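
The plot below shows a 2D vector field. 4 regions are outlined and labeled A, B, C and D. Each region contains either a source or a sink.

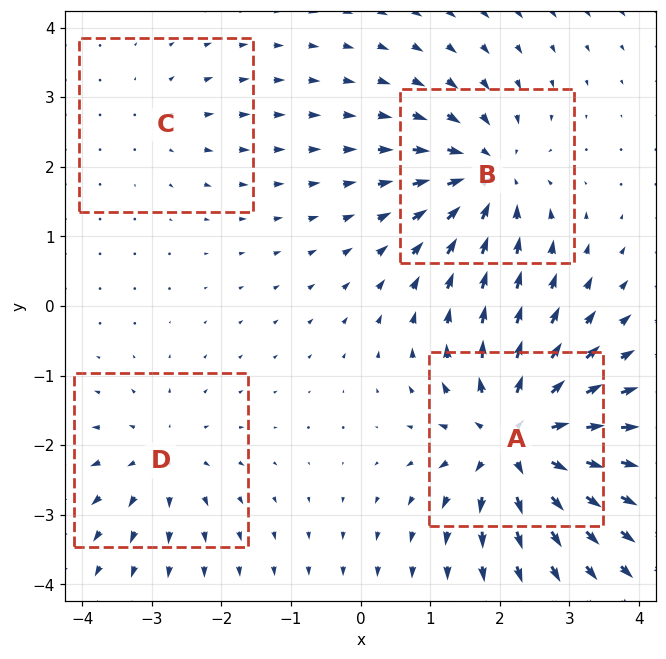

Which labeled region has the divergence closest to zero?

C

Divergence at each region's feature centre — A: about +9, B: about -6, C: about +2, D: about +4. Region C is closest to zero.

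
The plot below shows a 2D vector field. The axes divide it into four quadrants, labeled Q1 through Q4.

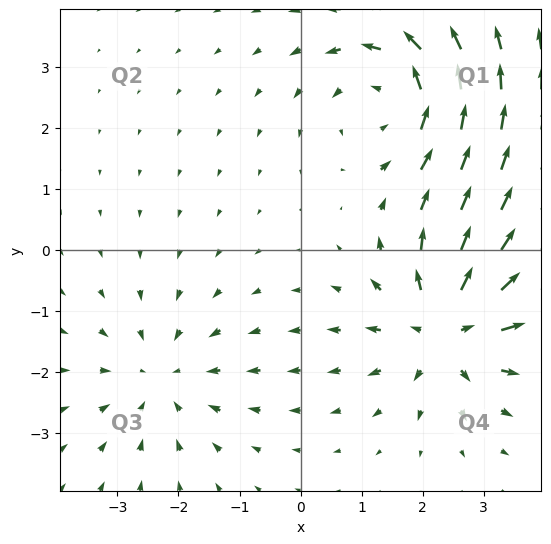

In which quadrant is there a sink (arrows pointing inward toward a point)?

The sink sits at approximately (-2.3, -2.1), which lies in quadrant Q3. The divergence there is about -2, negative as expected for a sink.

Q3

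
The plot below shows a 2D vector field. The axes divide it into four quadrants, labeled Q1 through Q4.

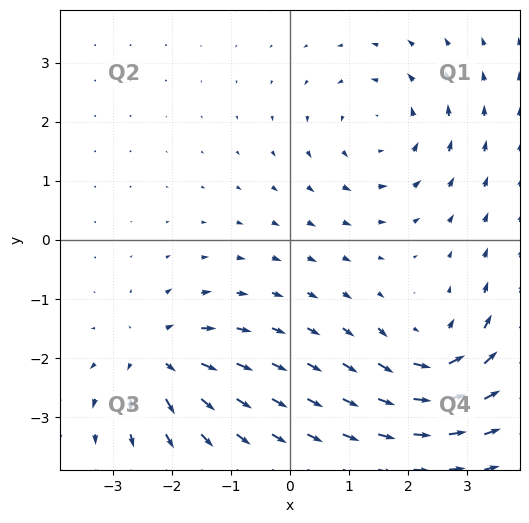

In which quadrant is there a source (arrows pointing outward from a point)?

The source sits at approximately (-2.3, -2.0), which lies in quadrant Q3. The divergence there is about +6, positive as expected for a source.

Q3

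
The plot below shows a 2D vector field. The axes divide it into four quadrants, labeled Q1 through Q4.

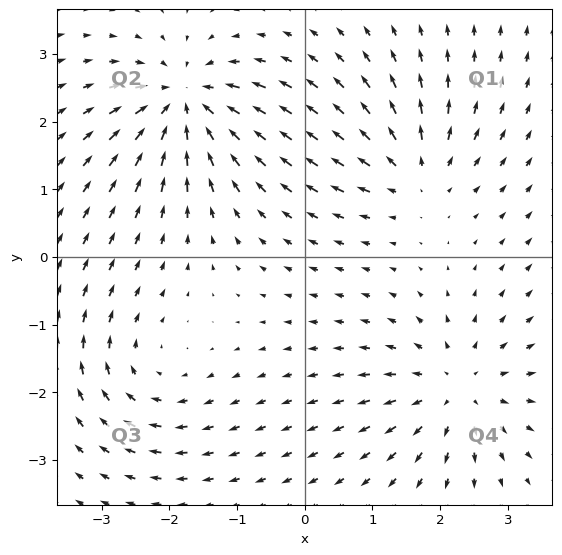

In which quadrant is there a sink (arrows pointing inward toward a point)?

Q2

The sink sits at approximately (-1.8, 2.3), which lies in quadrant Q2. The divergence there is about -6, negative as expected for a sink.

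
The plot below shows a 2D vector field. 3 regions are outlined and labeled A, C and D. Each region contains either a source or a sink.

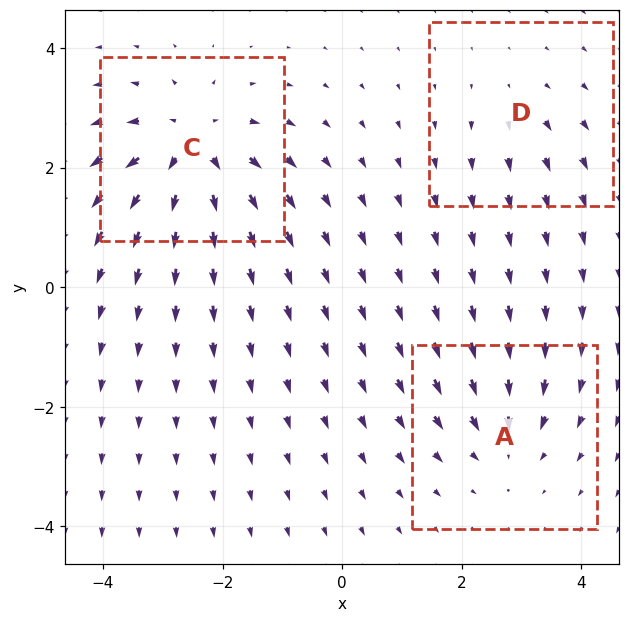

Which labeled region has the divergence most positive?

Divergence at each region's feature centre — A: about -3, C: about +5, D: about +2. Region C is most positive.

C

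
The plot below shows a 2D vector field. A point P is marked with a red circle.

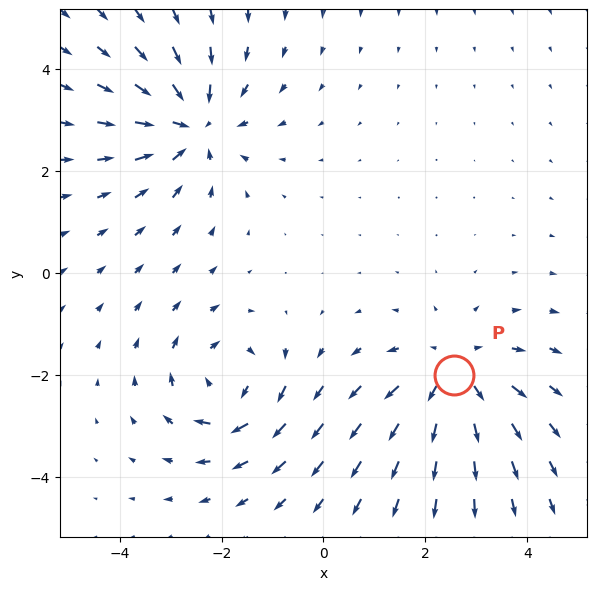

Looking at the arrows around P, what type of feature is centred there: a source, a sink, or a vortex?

At P (2.6, -2.0) the arrows spread outward. Divergence about +4, curl ≈0 — positive divergence with near-zero curl is a source.

source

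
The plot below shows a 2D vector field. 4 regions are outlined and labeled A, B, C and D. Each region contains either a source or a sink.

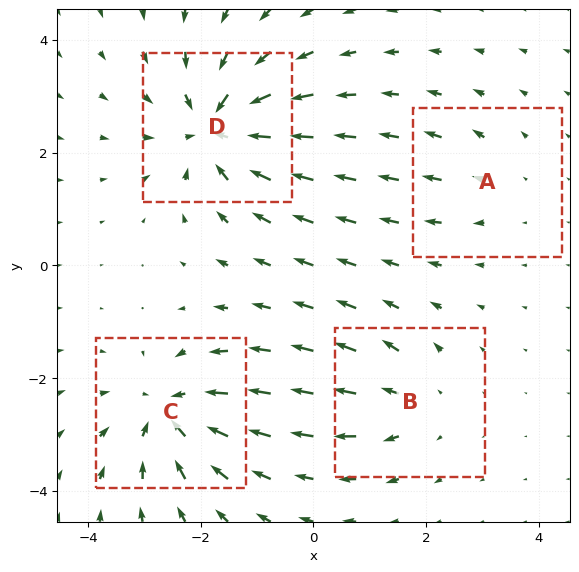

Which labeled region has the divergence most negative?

D

Divergence at each region's feature centre — A: about +2, B: about +4, C: about -6, D: about -7. Region D is most negative.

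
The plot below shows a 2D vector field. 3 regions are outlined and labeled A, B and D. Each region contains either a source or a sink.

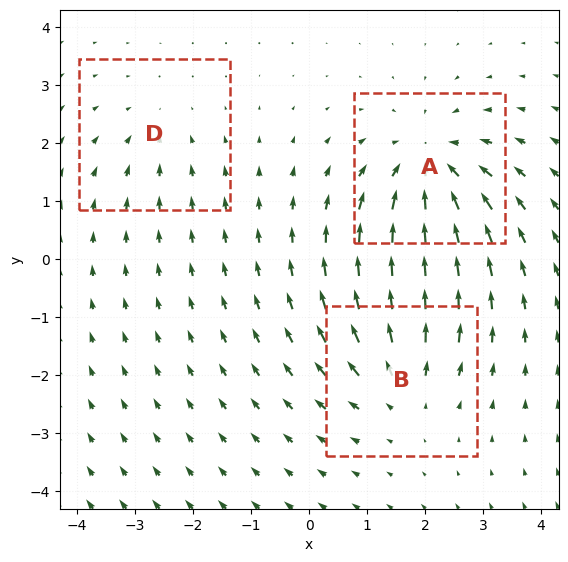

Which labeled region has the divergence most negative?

Divergence at each region's feature centre — A: about -4, B: about +3, D: about -2. Region A is most negative.

A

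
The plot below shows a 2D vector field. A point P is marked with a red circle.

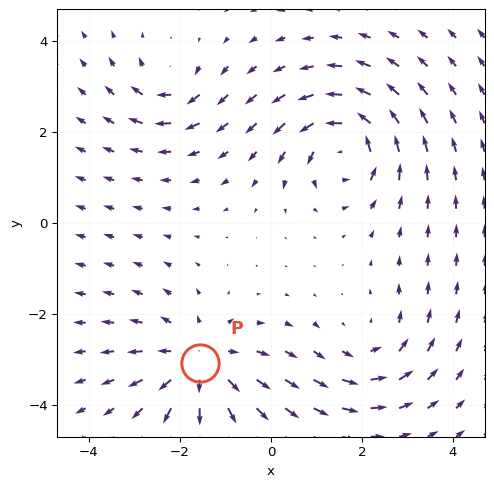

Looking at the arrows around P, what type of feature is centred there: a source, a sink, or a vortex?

source

At P (-1.6, -3.1) the arrows spread outward. Divergence about +4, curl ≈0 — positive divergence with near-zero curl is a source.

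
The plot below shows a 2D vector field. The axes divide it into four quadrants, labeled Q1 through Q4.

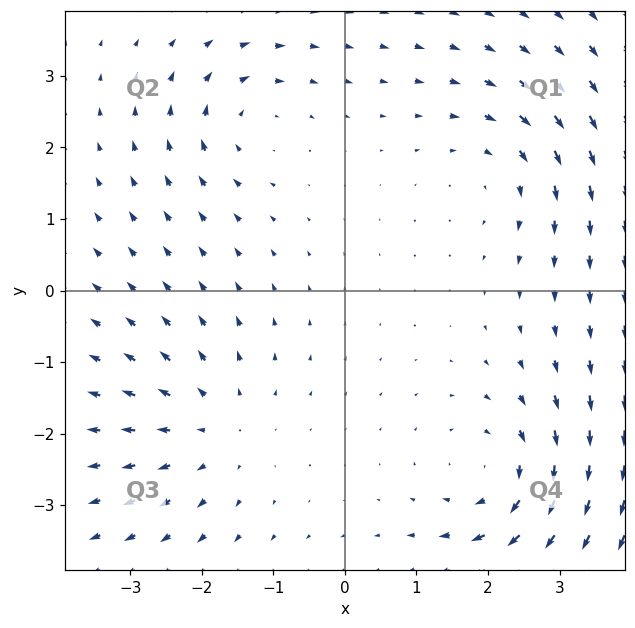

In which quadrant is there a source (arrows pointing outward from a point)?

The source sits at approximately (-1.8, -1.9), which lies in quadrant Q3. The divergence there is about +3, positive as expected for a source.

Q3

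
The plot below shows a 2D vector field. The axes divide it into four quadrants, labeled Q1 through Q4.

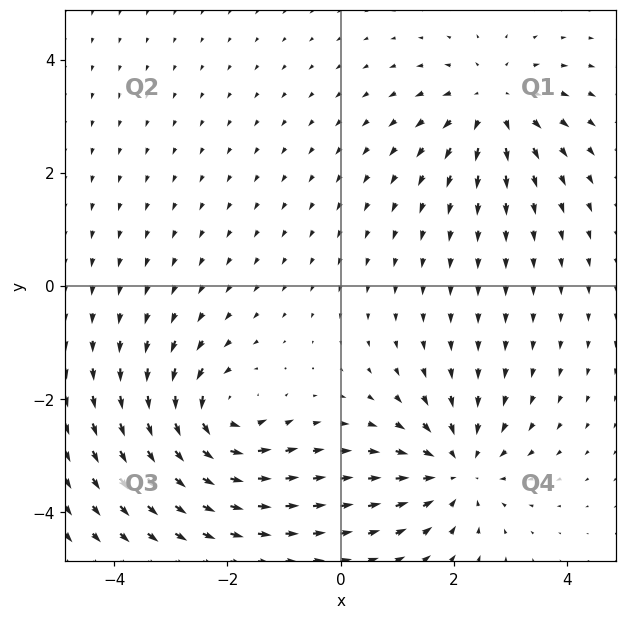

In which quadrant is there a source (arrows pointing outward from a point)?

Q1

The source sits at approximately (2.7, 3.2), which lies in quadrant Q1. The divergence there is about +4, positive as expected for a source.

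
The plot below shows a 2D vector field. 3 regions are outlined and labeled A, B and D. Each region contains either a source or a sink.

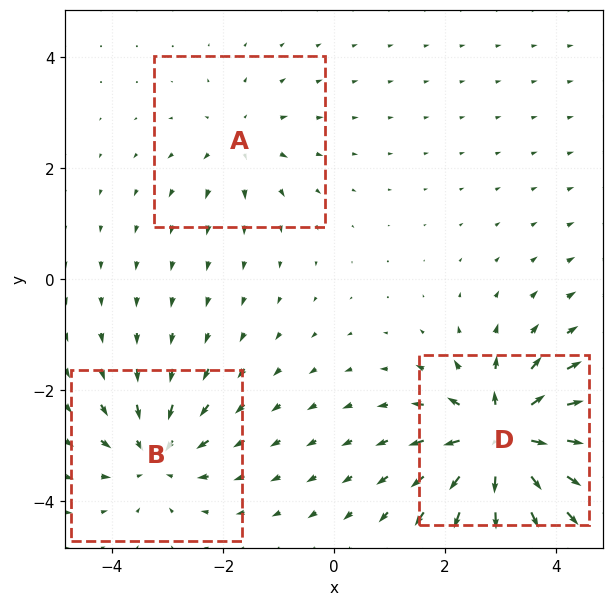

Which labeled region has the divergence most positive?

Divergence at each region's feature centre — A: about +2, B: about -4, D: about +7. Region D is most positive.

D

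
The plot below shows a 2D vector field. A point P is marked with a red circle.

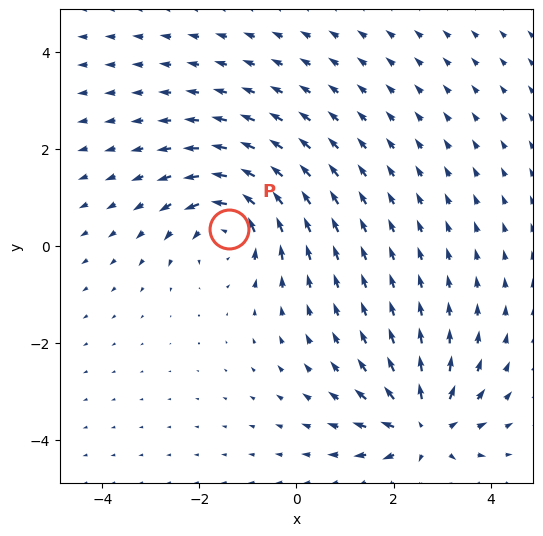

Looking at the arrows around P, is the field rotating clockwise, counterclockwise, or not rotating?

counterclockwise

Near P at (-1.4, 0.3) the arrows circulate counterclockwise. The curl (z-component) there is about +4; positive curl means counterclockwise rotation.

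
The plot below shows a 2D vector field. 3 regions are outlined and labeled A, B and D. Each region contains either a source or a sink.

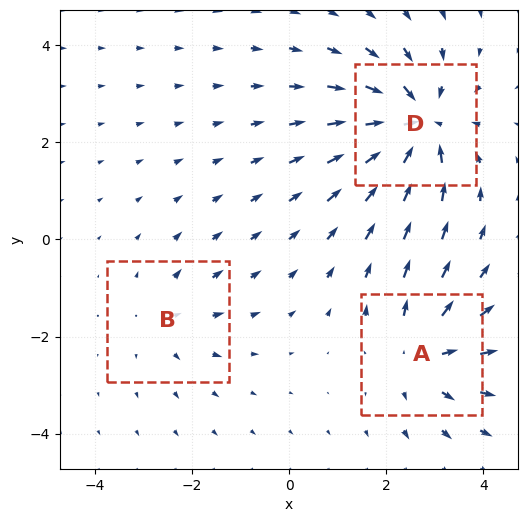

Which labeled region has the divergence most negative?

Divergence at each region's feature centre — A: about +3, B: about +2, D: about -5. Region D is most negative.

D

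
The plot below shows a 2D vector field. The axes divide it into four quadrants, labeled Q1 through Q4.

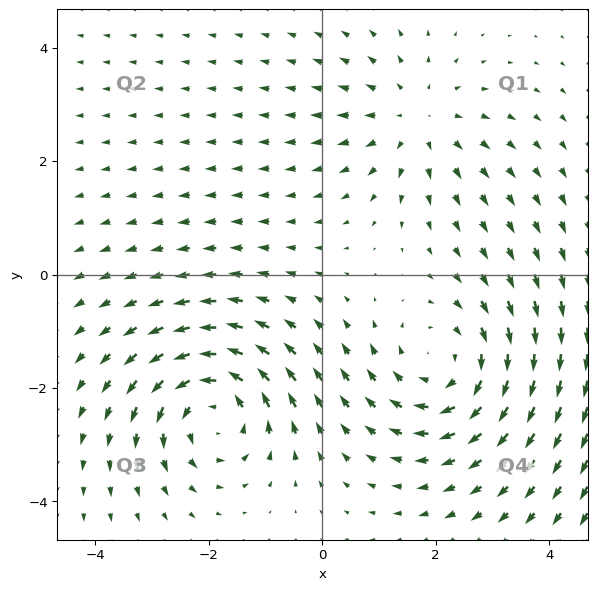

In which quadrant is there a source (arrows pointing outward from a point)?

The source sits at approximately (1.6, 2.7), which lies in quadrant Q1. The divergence there is about +3, positive as expected for a source.

Q1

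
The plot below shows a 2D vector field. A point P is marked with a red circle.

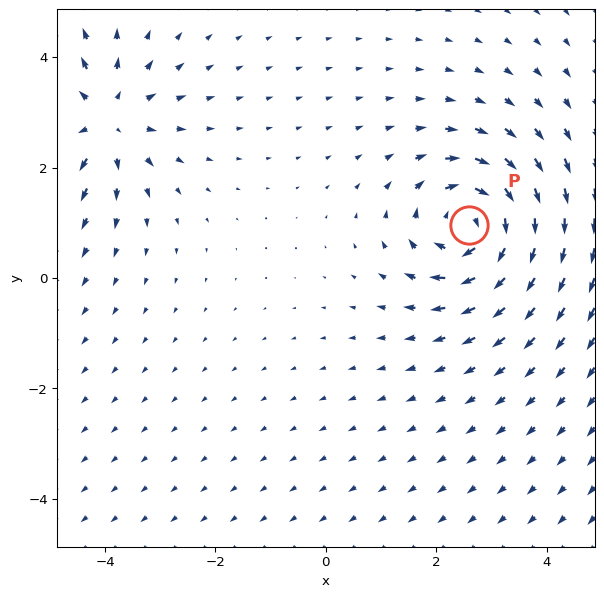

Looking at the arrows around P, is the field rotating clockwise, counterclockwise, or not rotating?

Near P at (2.6, 1.0) the arrows circulate clockwise. The curl (z-component) there is about -5; negative curl means clockwise rotation.

clockwise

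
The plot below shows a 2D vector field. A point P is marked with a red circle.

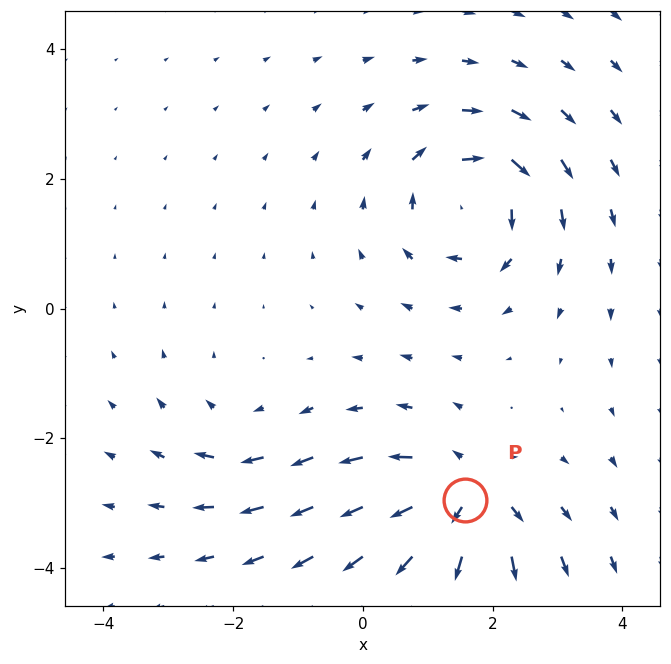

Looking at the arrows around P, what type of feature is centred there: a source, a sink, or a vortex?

At P (1.6, -3.0) the arrows spread outward. Divergence about +5, curl ≈0 — positive divergence with near-zero curl is a source.

source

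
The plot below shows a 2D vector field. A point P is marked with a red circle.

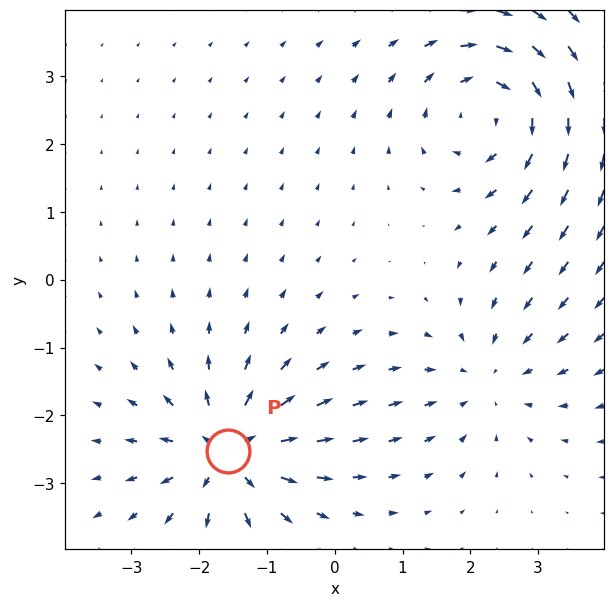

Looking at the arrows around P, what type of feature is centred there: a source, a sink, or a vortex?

source

At P (-1.6, -2.5) the arrows spread outward. Divergence about +6, curl ≈0 — positive divergence with near-zero curl is a source.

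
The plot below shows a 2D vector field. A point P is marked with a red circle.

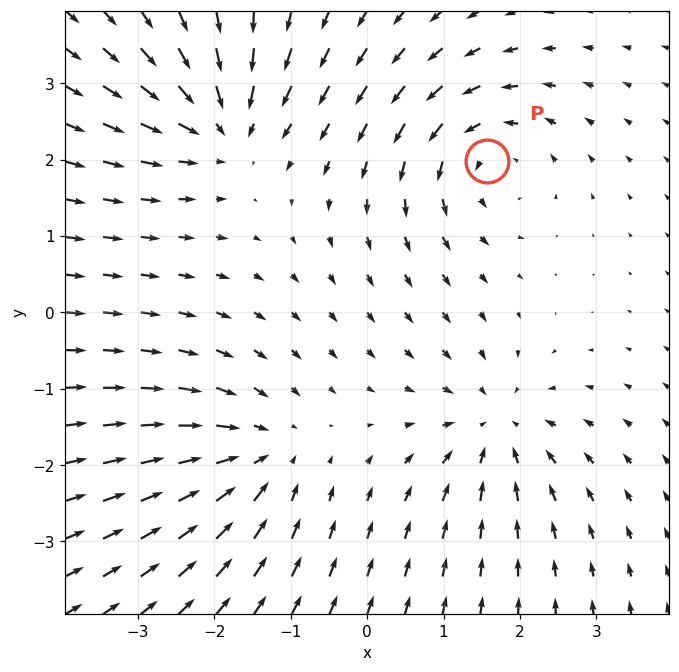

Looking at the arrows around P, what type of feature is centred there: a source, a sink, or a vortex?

vortex

At P (1.6, 2.0) the arrows circulate counterclockwise. Divergence ≈0, curl about +5 — near-zero divergence with nonzero curl is a vortex.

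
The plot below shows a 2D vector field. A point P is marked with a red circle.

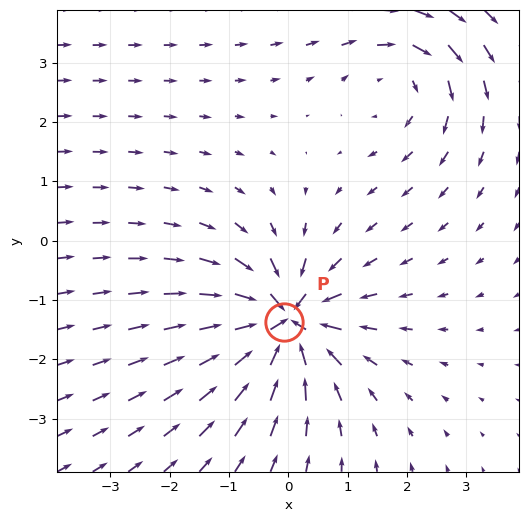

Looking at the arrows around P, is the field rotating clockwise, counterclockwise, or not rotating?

Near P at (-0.1, -1.4) the arrows show no circulation. The curl there is ≈0.

not rotating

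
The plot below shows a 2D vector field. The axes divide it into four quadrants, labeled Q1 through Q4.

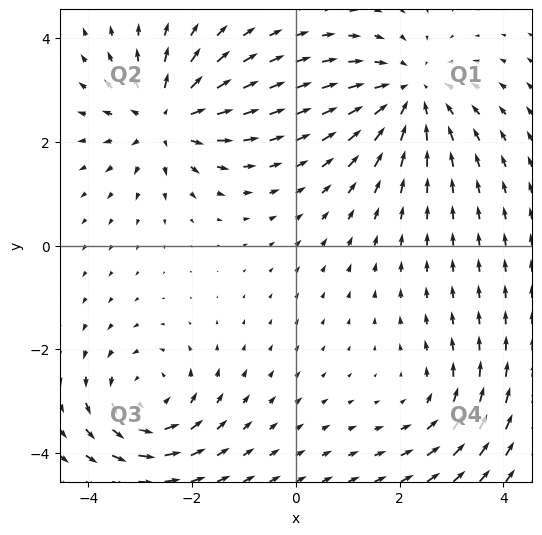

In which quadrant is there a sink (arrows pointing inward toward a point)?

Q1

The sink sits at approximately (2.2, 2.9), which lies in quadrant Q1. The divergence there is about -4, negative as expected for a sink.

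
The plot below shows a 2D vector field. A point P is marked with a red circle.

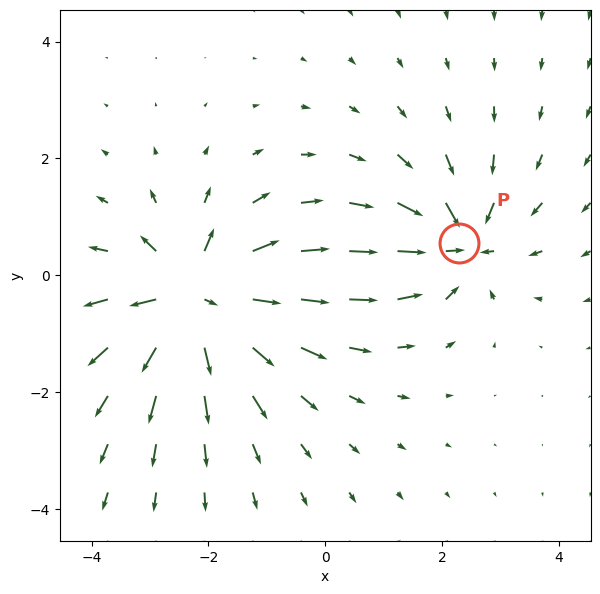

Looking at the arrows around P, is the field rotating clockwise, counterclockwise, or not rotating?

not rotating

Near P at (2.3, 0.6) the arrows show no circulation. The curl there is ≈0.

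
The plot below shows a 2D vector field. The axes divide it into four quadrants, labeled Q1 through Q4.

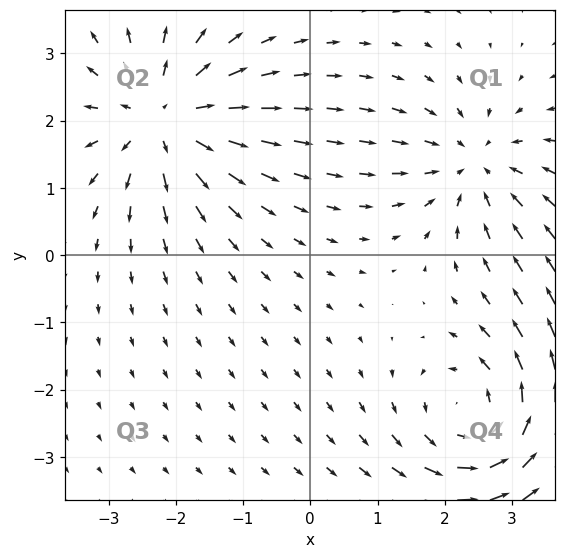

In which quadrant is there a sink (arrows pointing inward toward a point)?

The sink sits at approximately (2.4, 1.3), which lies in quadrant Q1. The divergence there is about -3, negative as expected for a sink.

Q1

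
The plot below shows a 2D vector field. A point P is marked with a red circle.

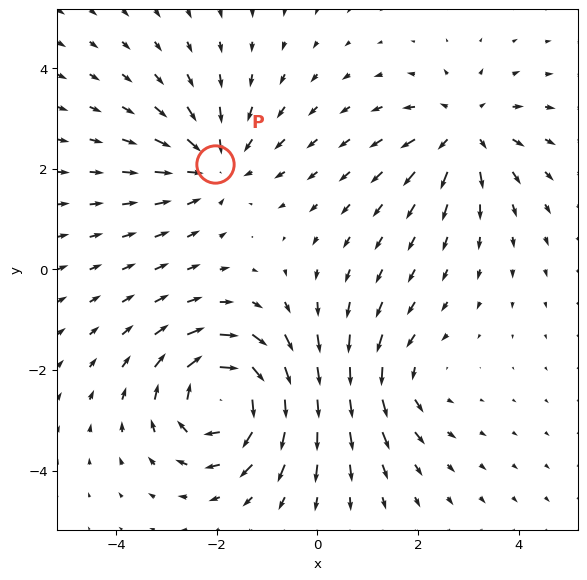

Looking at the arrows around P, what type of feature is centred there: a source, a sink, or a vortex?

sink

At P (-2.0, 2.1) the arrows converge inward. Divergence about -3, curl ≈0 — negative divergence with near-zero curl is a sink.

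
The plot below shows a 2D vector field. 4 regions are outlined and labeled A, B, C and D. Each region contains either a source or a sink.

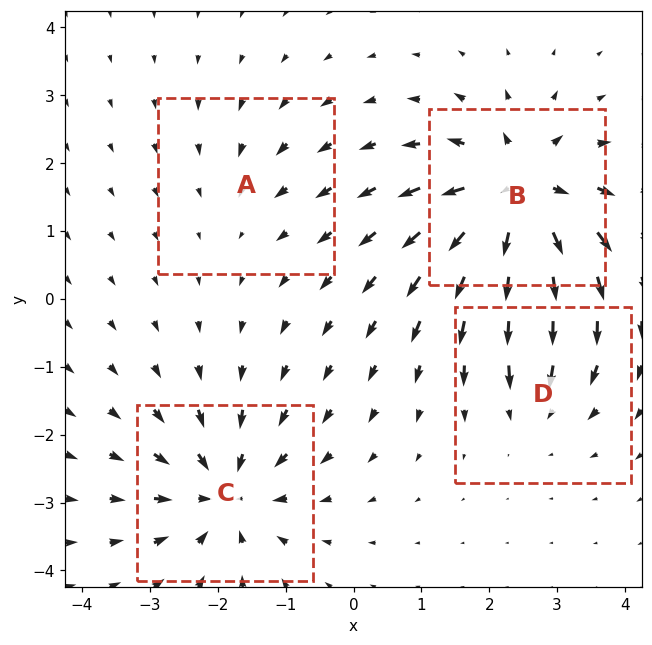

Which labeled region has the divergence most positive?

Divergence at each region's feature centre — A: about -2, B: about +8, C: about -6, D: about -4. Region B is most positive.

B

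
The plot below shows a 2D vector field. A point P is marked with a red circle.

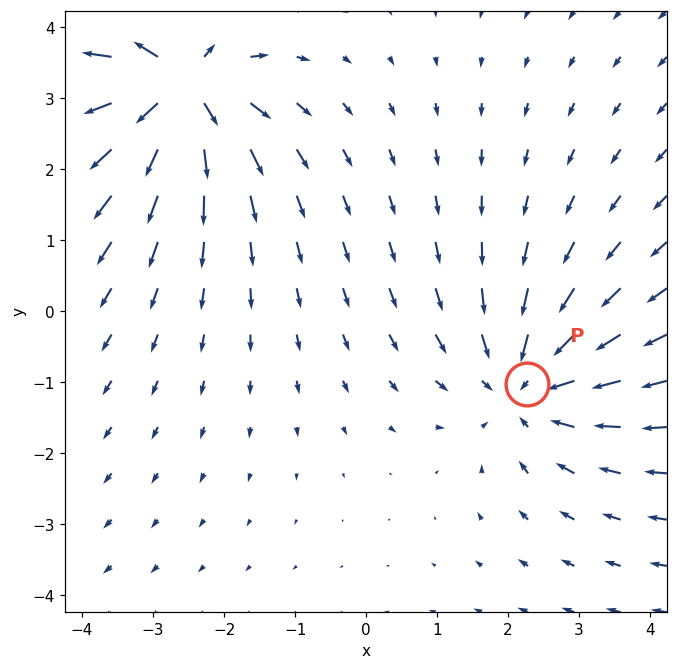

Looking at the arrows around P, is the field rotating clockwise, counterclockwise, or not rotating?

Near P at (2.3, -1.0) the arrows show no circulation. The curl there is ≈0.

not rotating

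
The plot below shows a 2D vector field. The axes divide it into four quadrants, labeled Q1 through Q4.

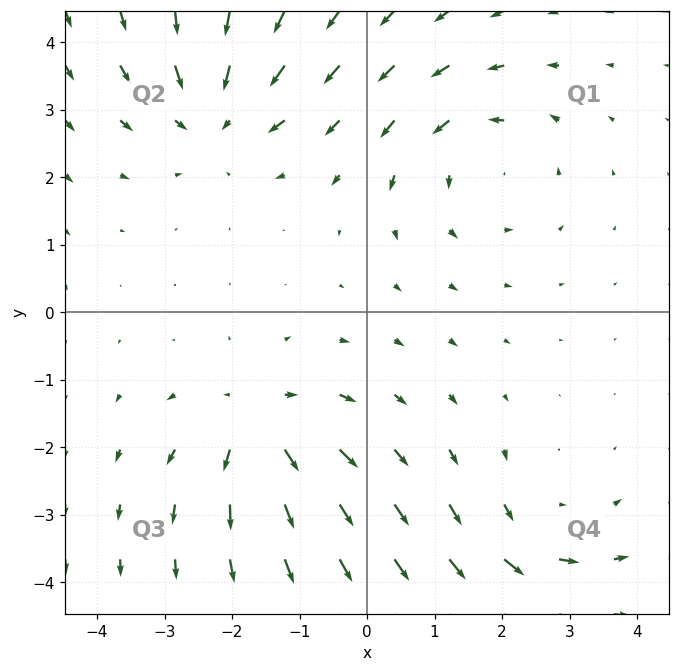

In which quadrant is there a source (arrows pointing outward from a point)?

Q3

The source sits at approximately (-1.6, -1.6), which lies in quadrant Q3. The divergence there is about +5, positive as expected for a source.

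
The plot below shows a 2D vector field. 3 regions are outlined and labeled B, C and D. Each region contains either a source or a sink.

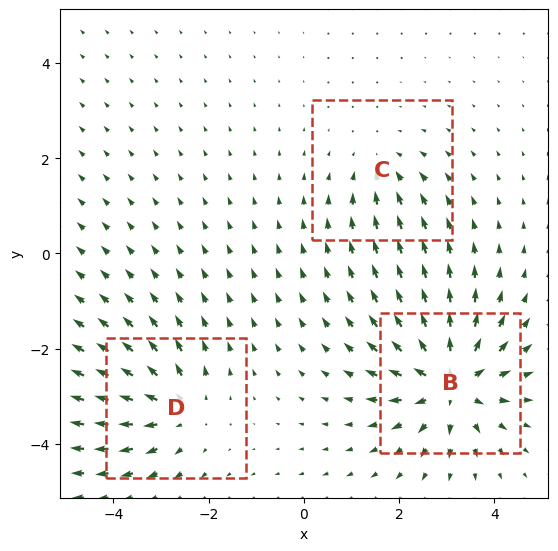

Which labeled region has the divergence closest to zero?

C

Divergence at each region's feature centre — B: about +6, C: about -2, D: about +4. Region C is closest to zero.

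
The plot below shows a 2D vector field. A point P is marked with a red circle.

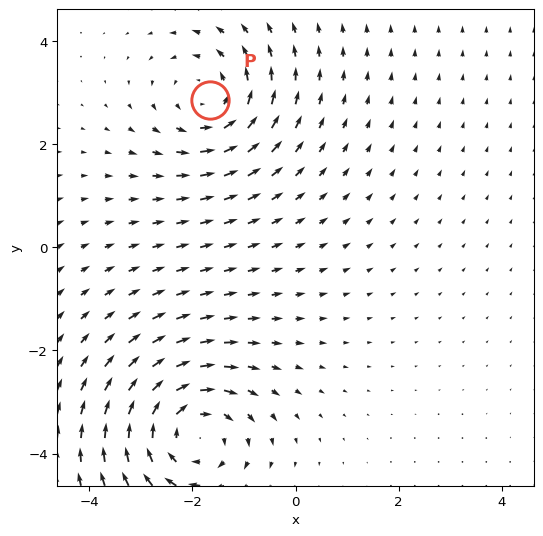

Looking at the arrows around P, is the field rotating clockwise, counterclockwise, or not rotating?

counterclockwise

Near P at (-1.7, 2.9) the arrows circulate counterclockwise. The curl (z-component) there is about +3; positive curl means counterclockwise rotation.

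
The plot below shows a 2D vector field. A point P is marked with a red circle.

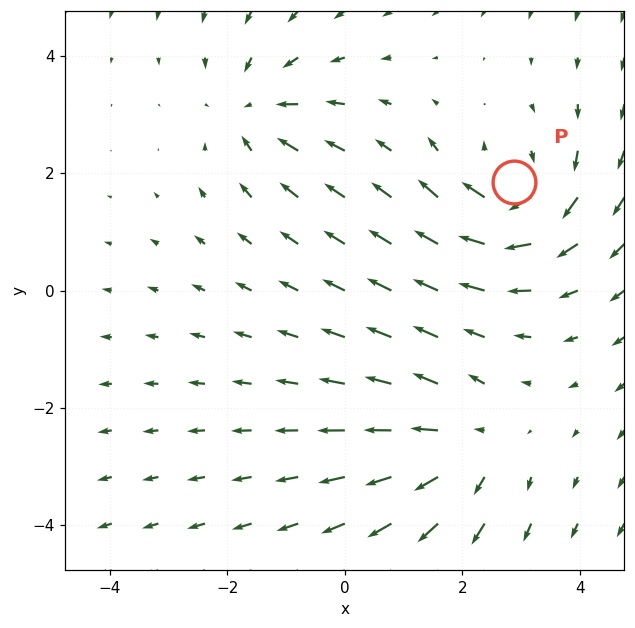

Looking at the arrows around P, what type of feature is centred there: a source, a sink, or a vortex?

vortex

At P (2.9, 1.9) the arrows circulate clockwise. Divergence ≈0, curl about -4 — near-zero divergence with nonzero curl is a vortex.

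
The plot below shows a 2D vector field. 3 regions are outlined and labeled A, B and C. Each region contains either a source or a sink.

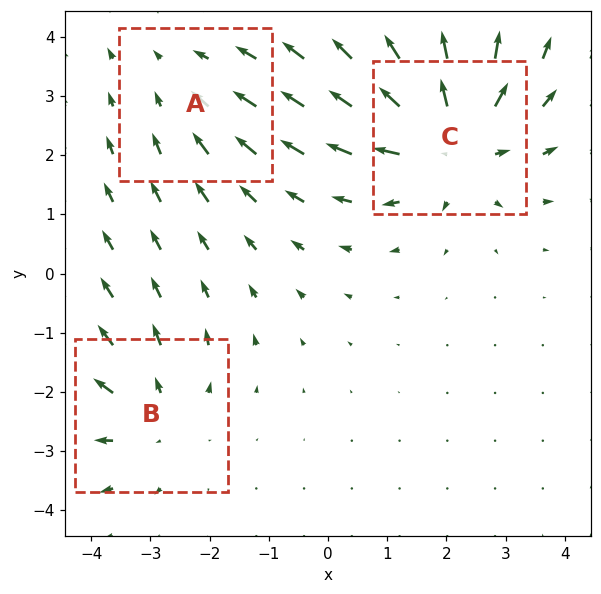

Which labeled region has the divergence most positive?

Divergence at each region's feature centre — A: about -2, B: about +3, C: about +4. Region C is most positive.

C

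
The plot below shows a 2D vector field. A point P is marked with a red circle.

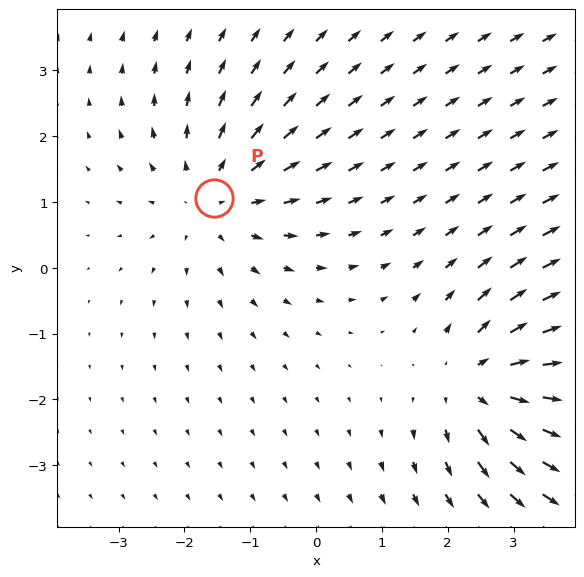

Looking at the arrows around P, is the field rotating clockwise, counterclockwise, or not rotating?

Near P at (-1.5, 1.1) the arrows show no circulation. The curl there is ≈0.

not rotating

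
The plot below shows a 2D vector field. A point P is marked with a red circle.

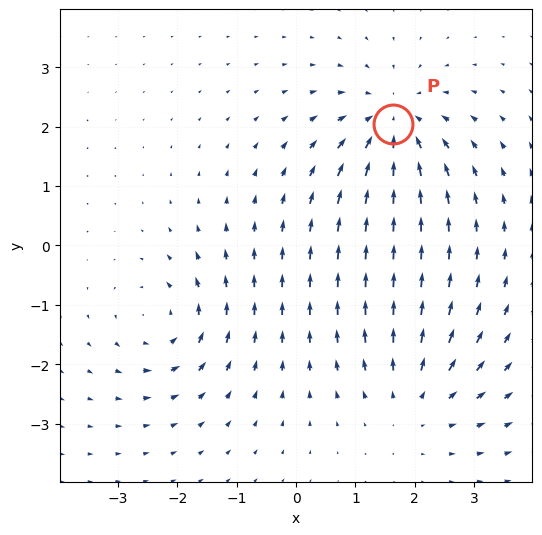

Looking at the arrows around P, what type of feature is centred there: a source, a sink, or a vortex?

At P (1.6, 2.0) the arrows converge inward. Divergence about -5, curl ≈0 — negative divergence with near-zero curl is a sink.

sink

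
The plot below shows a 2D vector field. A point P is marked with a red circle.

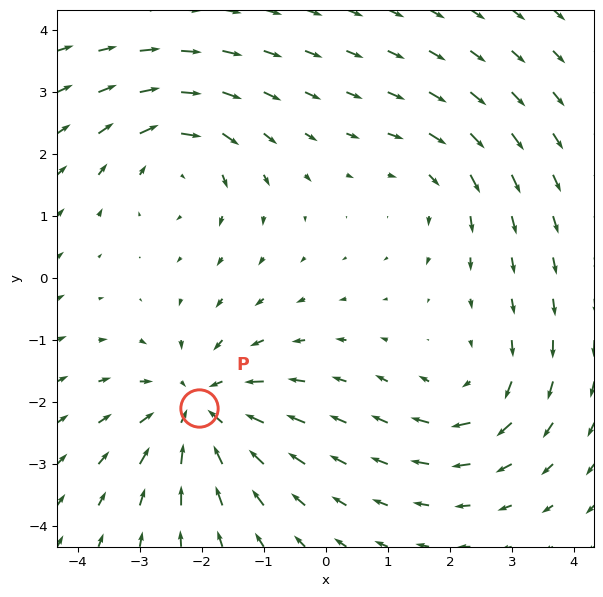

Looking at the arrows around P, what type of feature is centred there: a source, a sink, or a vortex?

At P (-2.0, -2.1) the arrows converge inward. Divergence about -5, curl ≈0 — negative divergence with near-zero curl is a sink.

sink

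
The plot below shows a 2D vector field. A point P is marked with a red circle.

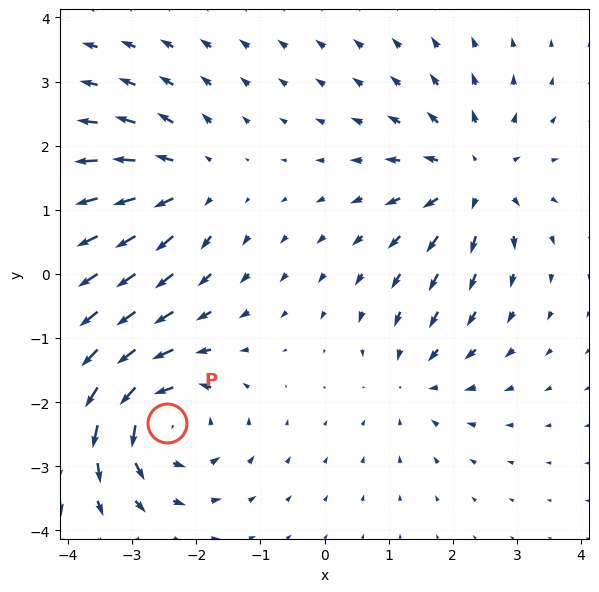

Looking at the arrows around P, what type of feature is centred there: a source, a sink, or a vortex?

vortex

At P (-2.5, -2.3) the arrows circulate counterclockwise. Divergence ≈0, curl about +5 — near-zero divergence with nonzero curl is a vortex.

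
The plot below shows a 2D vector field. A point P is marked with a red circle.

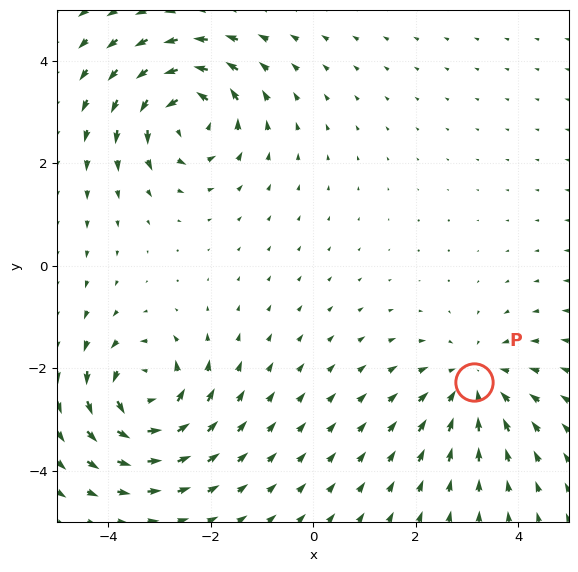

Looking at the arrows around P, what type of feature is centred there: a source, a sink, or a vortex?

At P (3.1, -2.3) the arrows converge inward. Divergence about -3, curl ≈0 — negative divergence with near-zero curl is a sink.

sink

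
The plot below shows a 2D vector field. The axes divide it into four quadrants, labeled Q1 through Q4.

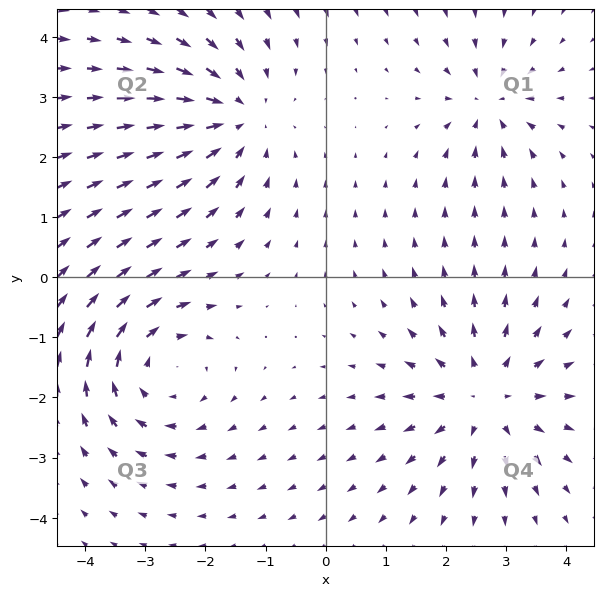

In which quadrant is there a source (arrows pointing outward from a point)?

Q4

The source sits at approximately (2.6, -2.0), which lies in quadrant Q4. The divergence there is about +4, positive as expected for a source.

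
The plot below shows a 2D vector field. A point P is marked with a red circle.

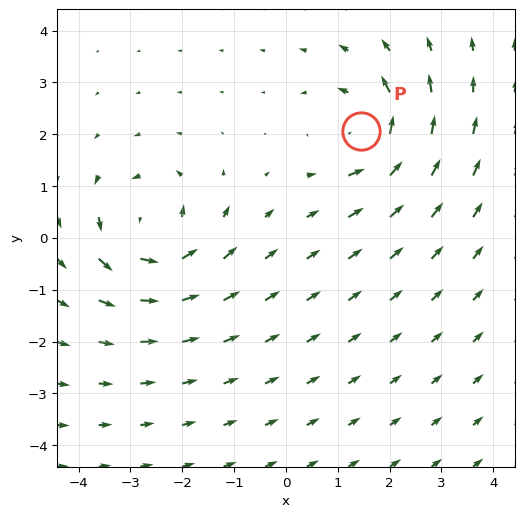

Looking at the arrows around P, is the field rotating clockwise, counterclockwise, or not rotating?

Near P at (1.4, 2.1) the arrows circulate counterclockwise. The curl (z-component) there is about +4; positive curl means counterclockwise rotation.

counterclockwise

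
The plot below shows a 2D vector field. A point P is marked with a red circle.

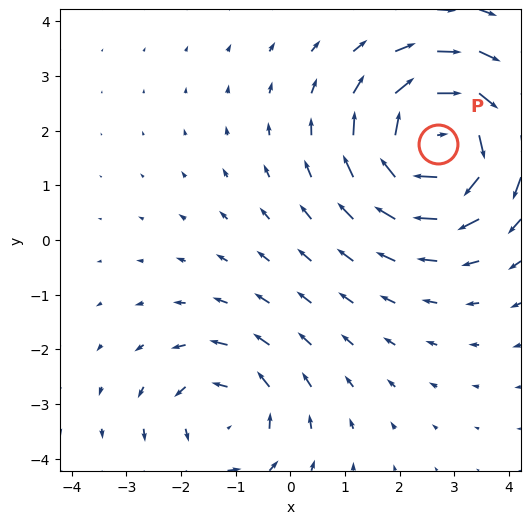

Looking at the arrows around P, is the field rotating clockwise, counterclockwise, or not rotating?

Near P at (2.7, 1.8) the arrows circulate clockwise. The curl (z-component) there is about -6; negative curl means clockwise rotation.

clockwise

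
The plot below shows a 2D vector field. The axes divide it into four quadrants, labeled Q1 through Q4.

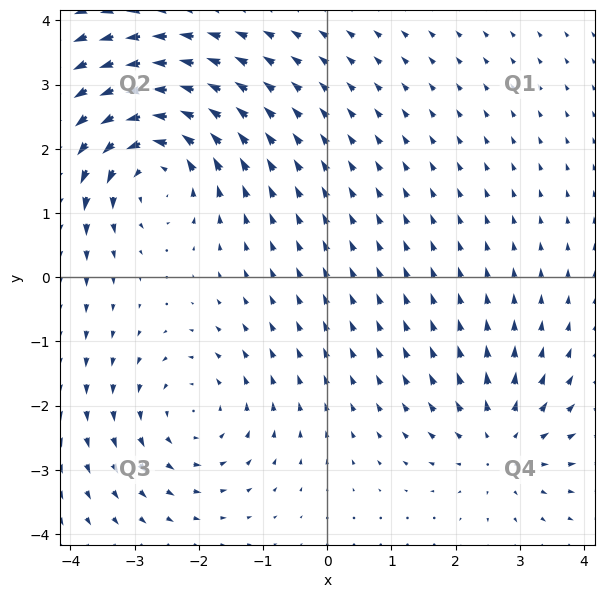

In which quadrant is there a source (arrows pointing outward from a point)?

The source sits at approximately (2.7, -2.6), which lies in quadrant Q4. The divergence there is about +3, positive as expected for a source.

Q4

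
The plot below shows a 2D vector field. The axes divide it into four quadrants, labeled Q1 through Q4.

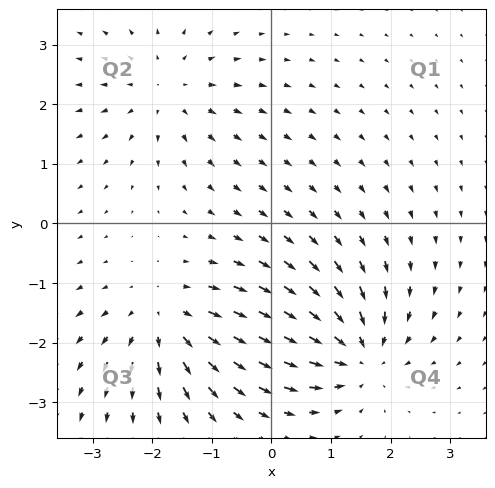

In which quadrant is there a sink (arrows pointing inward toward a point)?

Q4

The sink sits at approximately (1.5, -2.2), which lies in quadrant Q4. The divergence there is about -6, negative as expected for a sink.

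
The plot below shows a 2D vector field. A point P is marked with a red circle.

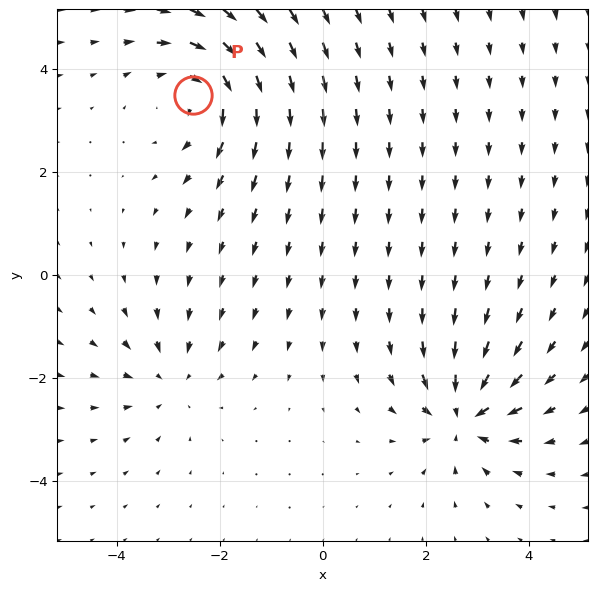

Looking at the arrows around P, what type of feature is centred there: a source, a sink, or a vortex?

At P (-2.5, 3.5) the arrows circulate clockwise. Divergence ≈0, curl about -4 — near-zero divergence with nonzero curl is a vortex.

vortex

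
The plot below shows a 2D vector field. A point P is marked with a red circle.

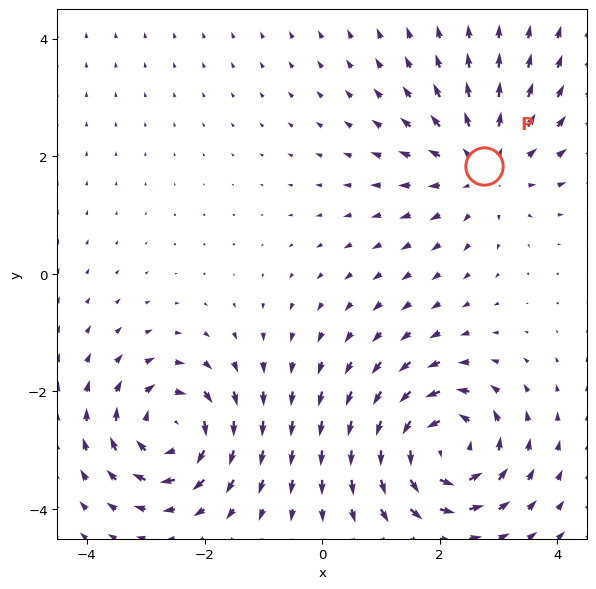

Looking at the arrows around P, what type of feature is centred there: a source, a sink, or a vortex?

At P (2.7, 1.8) the arrows spread outward. Divergence about +3, curl ≈0 — positive divergence with near-zero curl is a source.

source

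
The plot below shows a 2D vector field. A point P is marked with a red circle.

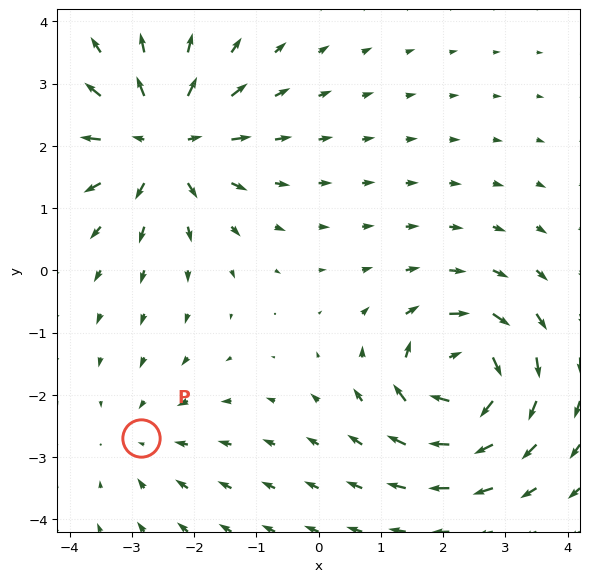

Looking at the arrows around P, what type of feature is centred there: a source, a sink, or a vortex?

At P (-2.8, -2.7) the arrows converge inward. Divergence about -2, curl ≈0 — negative divergence with near-zero curl is a sink.

sink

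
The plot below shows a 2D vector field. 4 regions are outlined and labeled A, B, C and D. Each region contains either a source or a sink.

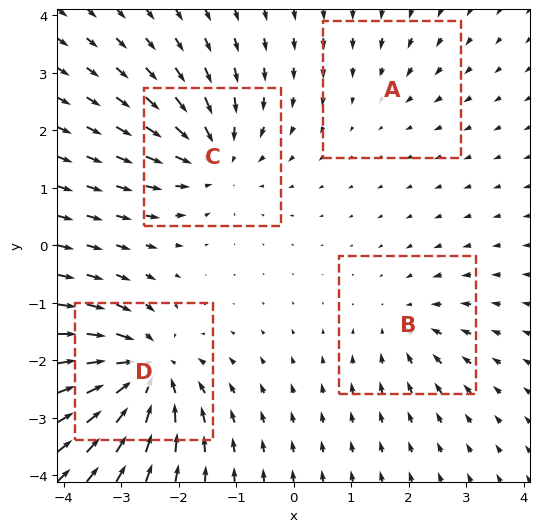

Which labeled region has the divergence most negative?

Divergence at each region's feature centre — A: about -2, B: about -4, C: about -6, D: about -8. Region D is most negative.

D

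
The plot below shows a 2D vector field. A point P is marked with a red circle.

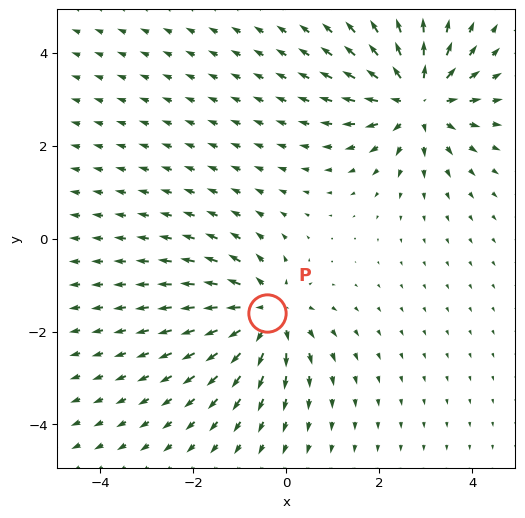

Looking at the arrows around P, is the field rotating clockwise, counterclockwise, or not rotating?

Near P at (-0.4, -1.6) the arrows show no circulation. The curl there is ≈0.

not rotating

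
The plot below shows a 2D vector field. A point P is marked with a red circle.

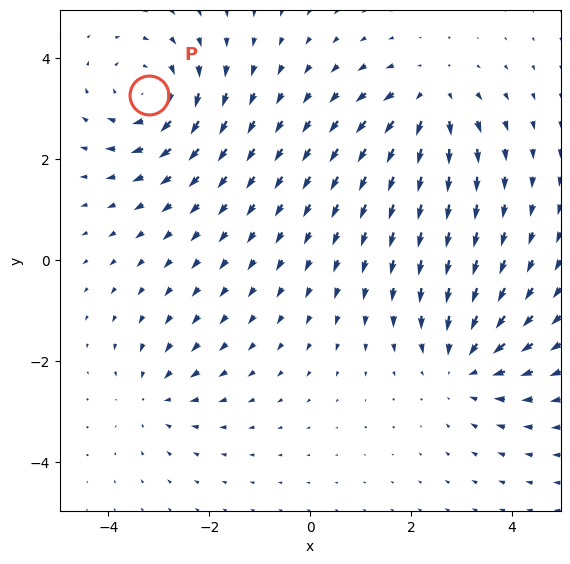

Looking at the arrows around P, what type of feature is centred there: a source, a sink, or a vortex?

At P (-3.2, 3.3) the arrows circulate clockwise. Divergence ≈0, curl about -5 — near-zero divergence with nonzero curl is a vortex.

vortex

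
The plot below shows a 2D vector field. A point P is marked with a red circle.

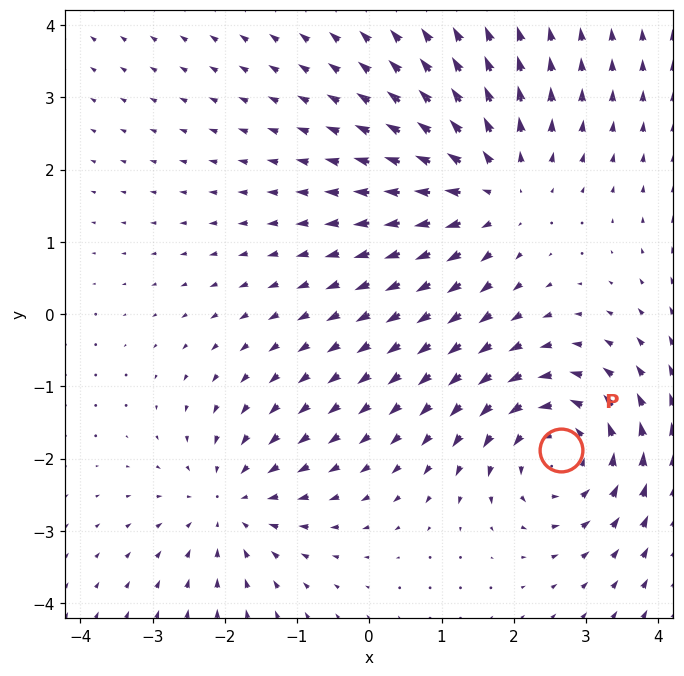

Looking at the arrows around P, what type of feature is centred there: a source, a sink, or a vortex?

At P (2.7, -1.9) the arrows circulate counterclockwise. Divergence ≈0, curl about +4 — near-zero divergence with nonzero curl is a vortex.

vortex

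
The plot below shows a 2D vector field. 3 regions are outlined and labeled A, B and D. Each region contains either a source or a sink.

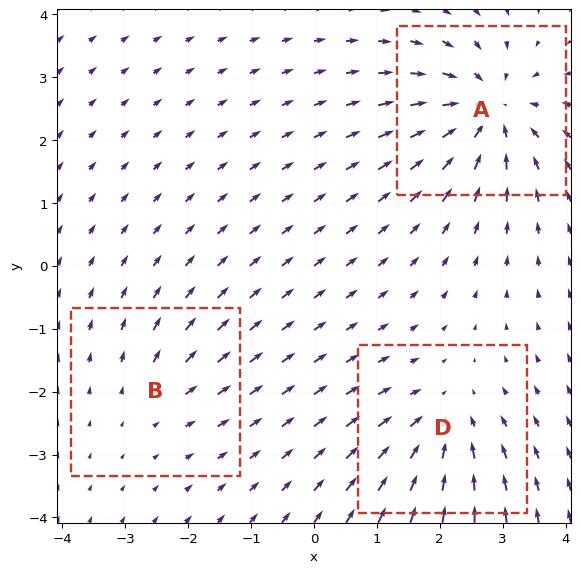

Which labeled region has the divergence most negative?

A

Divergence at each region's feature centre — A: about -5, B: about +2, D: about -4. Region A is most negative.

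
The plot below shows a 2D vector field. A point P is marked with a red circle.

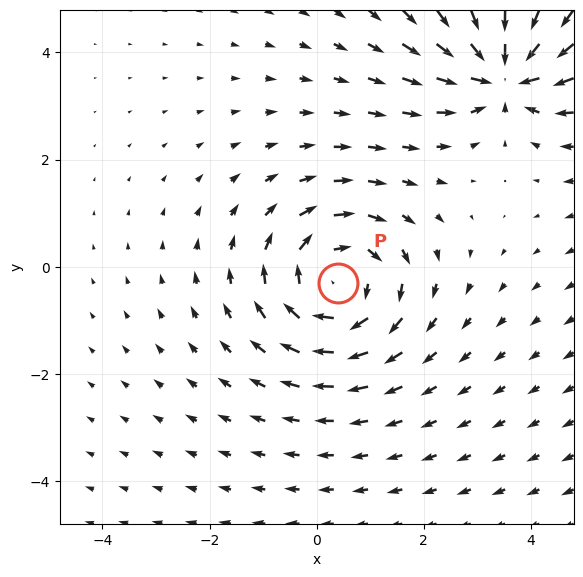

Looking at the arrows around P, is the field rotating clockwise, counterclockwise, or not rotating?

clockwise

Near P at (0.4, -0.3) the arrows circulate clockwise. The curl (z-component) there is about -3; negative curl means clockwise rotation.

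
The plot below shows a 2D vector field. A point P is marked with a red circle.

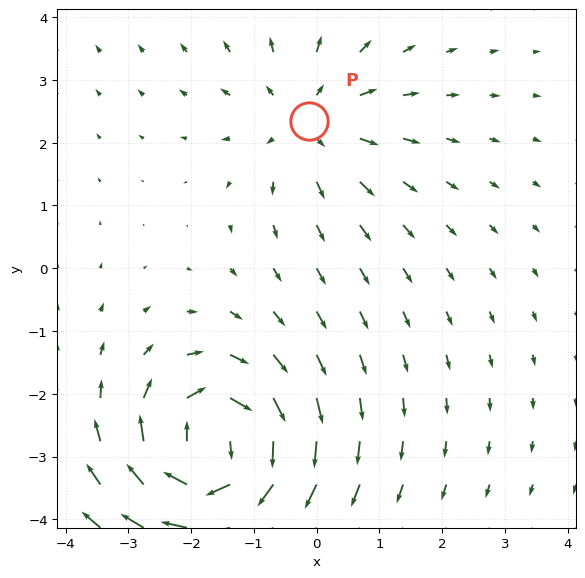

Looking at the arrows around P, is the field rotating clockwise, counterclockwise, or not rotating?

not rotating

Near P at (-0.1, 2.3) the arrows show no circulation. The curl there is ≈0.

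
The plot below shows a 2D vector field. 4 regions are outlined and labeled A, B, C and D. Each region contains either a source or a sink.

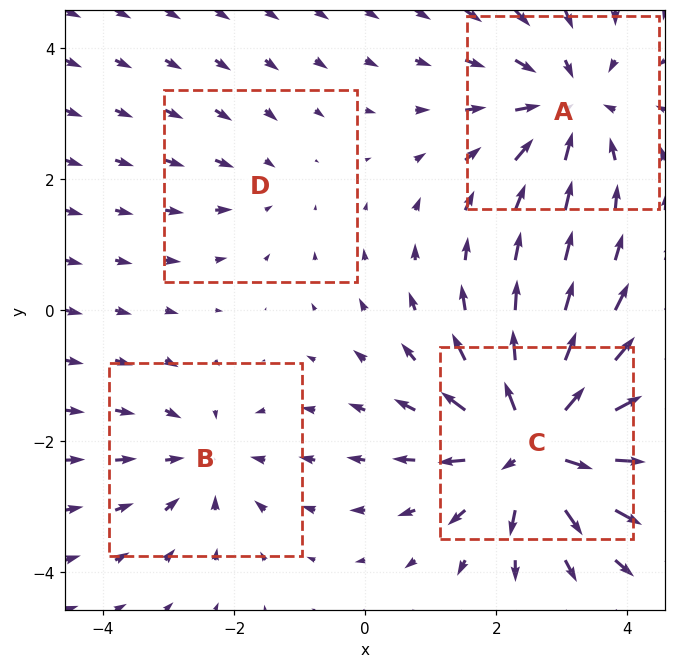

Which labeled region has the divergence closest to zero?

Divergence at each region's feature centre — A: about -5, B: about -3, C: about +7, D: about -2. Region D is closest to zero.

D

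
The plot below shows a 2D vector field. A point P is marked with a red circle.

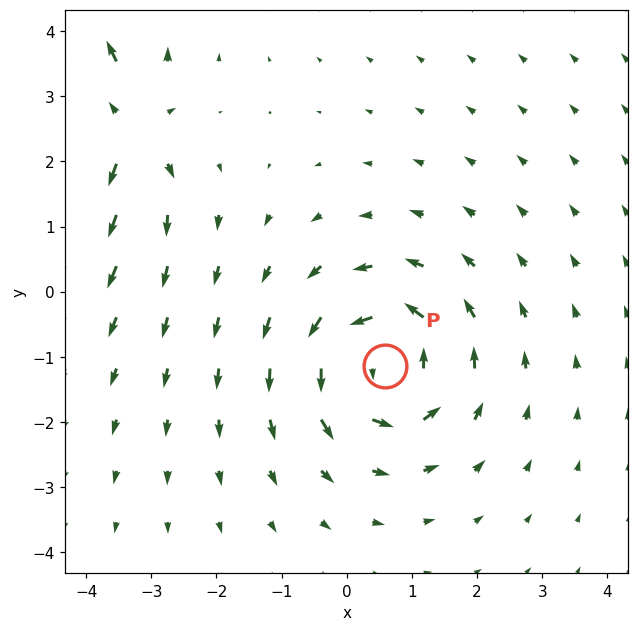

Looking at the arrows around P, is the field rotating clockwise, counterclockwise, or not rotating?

counterclockwise

Near P at (0.6, -1.1) the arrows circulate counterclockwise. The curl (z-component) there is about +5; positive curl means counterclockwise rotation.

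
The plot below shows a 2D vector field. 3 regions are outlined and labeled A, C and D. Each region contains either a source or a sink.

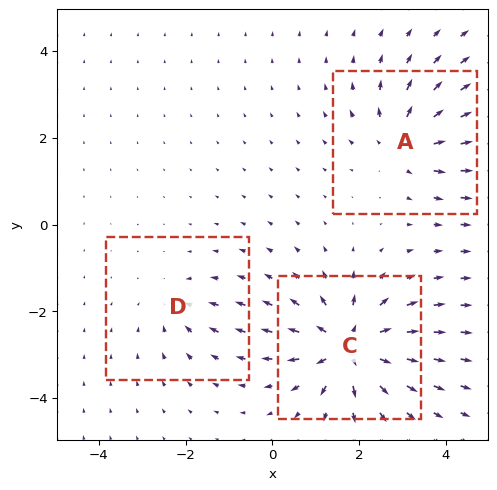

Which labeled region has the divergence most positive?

Divergence at each region's feature centre — A: about +4, C: about +6, D: about -2. Region C is most positive.

C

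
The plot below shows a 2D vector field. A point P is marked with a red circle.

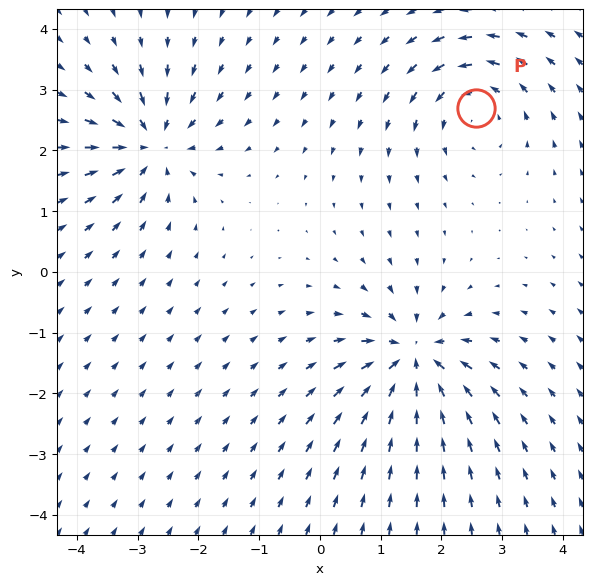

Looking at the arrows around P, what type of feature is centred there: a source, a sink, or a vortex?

vortex

At P (2.6, 2.7) the arrows circulate counterclockwise. Divergence ≈0, curl about +5 — near-zero divergence with nonzero curl is a vortex.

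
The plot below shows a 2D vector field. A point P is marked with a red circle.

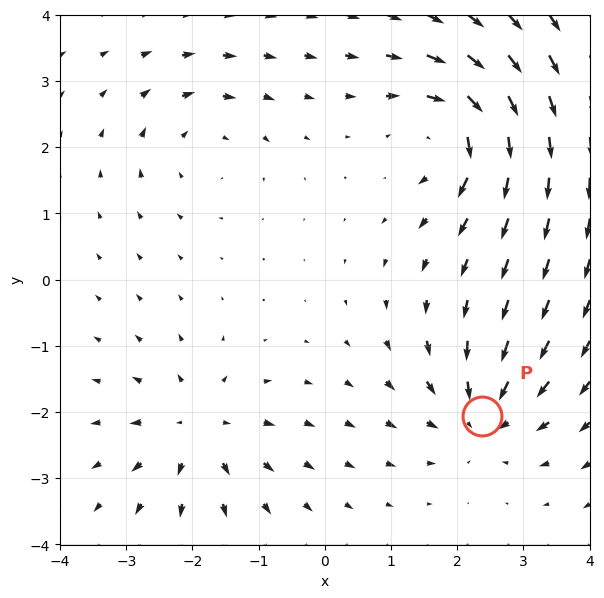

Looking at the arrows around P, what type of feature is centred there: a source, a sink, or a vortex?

sink

At P (2.4, -2.1) the arrows converge inward. Divergence about -5, curl ≈0 — negative divergence with near-zero curl is a sink.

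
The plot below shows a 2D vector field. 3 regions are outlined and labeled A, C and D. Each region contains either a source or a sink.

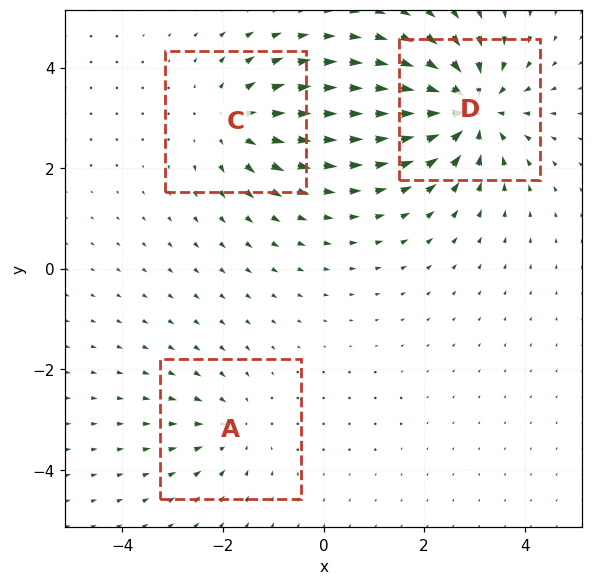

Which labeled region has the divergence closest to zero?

Divergence at each region's feature centre — A: about -2, C: about +3, D: about -5. Region A is closest to zero.

A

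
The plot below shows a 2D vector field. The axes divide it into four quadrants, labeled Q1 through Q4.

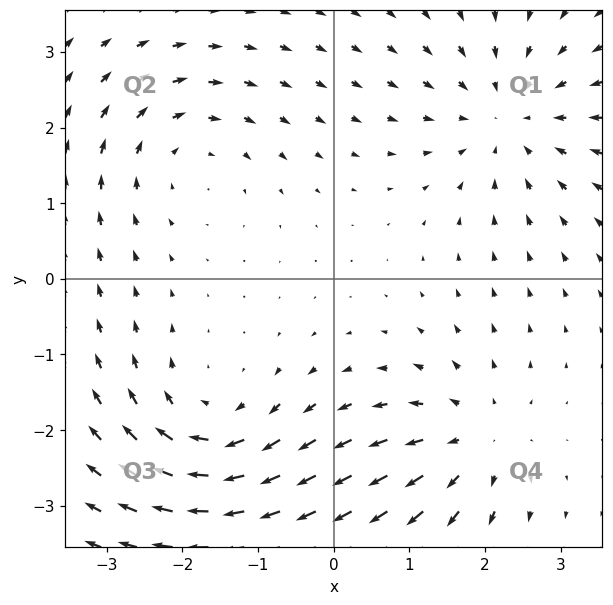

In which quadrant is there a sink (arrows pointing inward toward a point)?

Q1

The sink sits at approximately (2.3, 2.1), which lies in quadrant Q1. The divergence there is about -3, negative as expected for a sink.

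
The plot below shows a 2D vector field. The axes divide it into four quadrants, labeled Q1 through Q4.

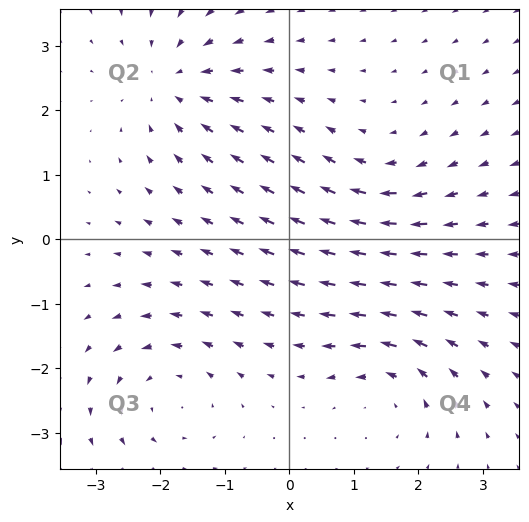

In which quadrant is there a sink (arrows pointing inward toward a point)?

Q2

The sink sits at approximately (-1.8, 2.4), which lies in quadrant Q2. The divergence there is about -5, negative as expected for a sink.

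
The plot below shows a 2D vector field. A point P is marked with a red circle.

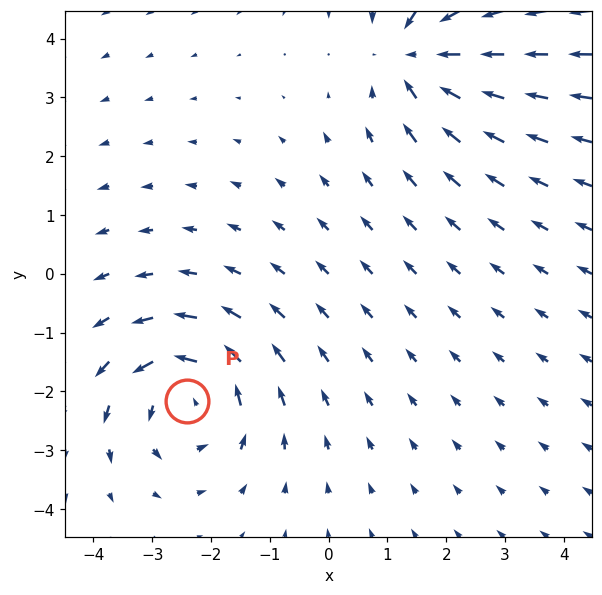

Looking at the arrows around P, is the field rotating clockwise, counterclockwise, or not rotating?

counterclockwise

Near P at (-2.4, -2.2) the arrows circulate counterclockwise. The curl (z-component) there is about +5; positive curl means counterclockwise rotation.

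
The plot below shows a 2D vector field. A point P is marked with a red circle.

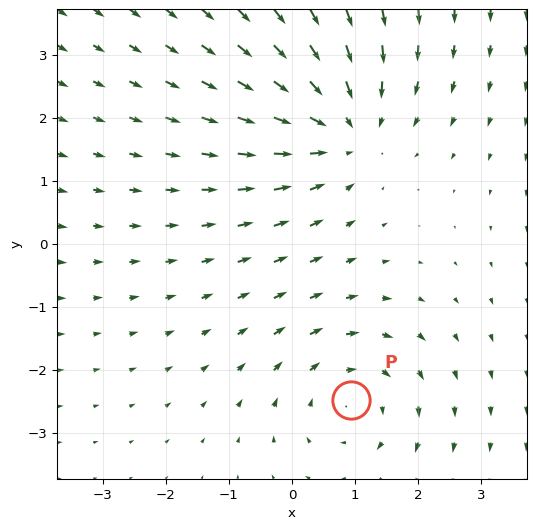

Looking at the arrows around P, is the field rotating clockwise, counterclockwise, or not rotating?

Near P at (0.9, -2.5) the arrows circulate clockwise. The curl (z-component) there is about -3; negative curl means clockwise rotation.

clockwise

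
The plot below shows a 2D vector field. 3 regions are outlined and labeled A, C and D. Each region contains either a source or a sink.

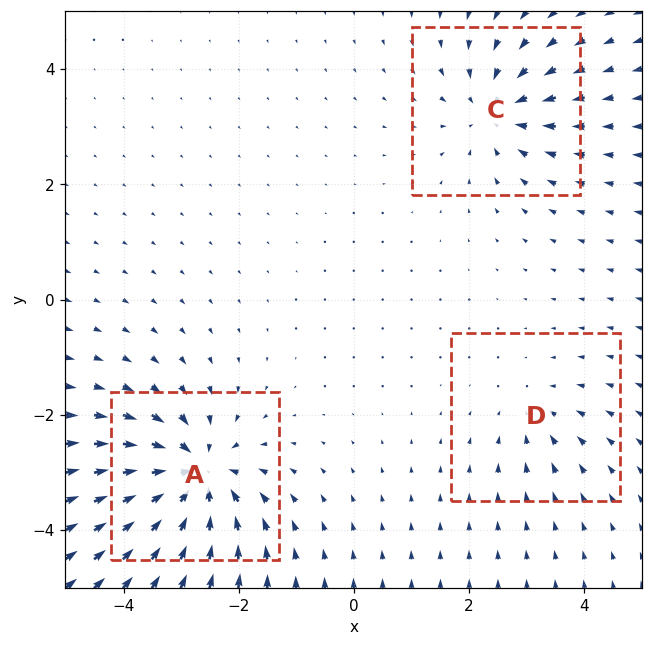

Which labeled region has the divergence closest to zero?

Divergence at each region's feature centre — A: about -6, C: about -4, D: about -2. Region D is closest to zero.

D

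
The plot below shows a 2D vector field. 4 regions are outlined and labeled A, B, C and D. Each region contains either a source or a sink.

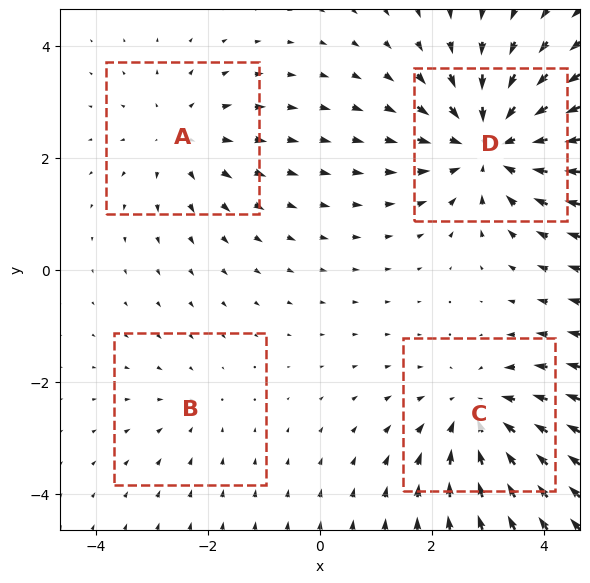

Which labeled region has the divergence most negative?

Divergence at each region's feature centre — A: about +3, B: about -2, C: about -4, D: about -6. Region D is most negative.

D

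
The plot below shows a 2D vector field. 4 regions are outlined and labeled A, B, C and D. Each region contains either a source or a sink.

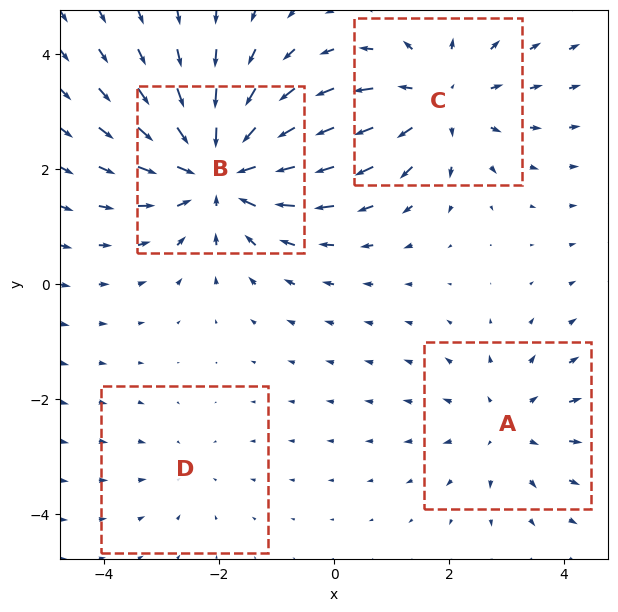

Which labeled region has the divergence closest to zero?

Divergence at each region's feature centre — A: about +3, B: about -6, C: about +4, D: about -2. Region D is closest to zero.

D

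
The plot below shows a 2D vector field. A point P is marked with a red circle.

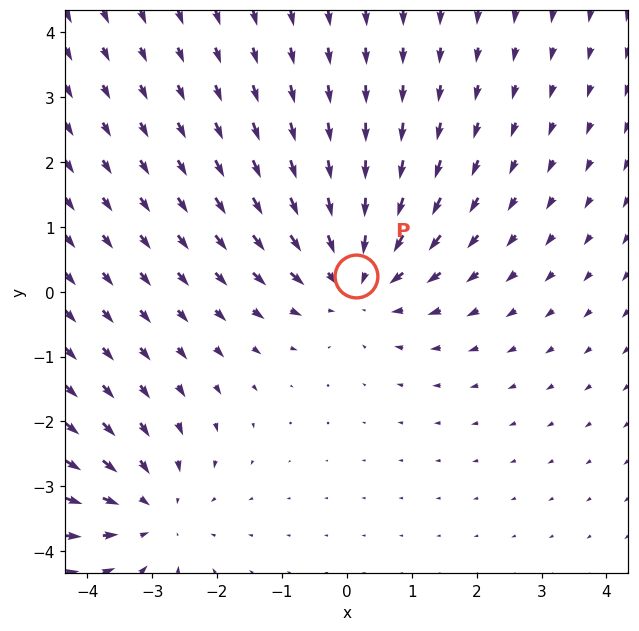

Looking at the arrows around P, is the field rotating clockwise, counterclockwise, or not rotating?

not rotating

Near P at (0.1, 0.2) the arrows show no circulation. The curl there is ≈0.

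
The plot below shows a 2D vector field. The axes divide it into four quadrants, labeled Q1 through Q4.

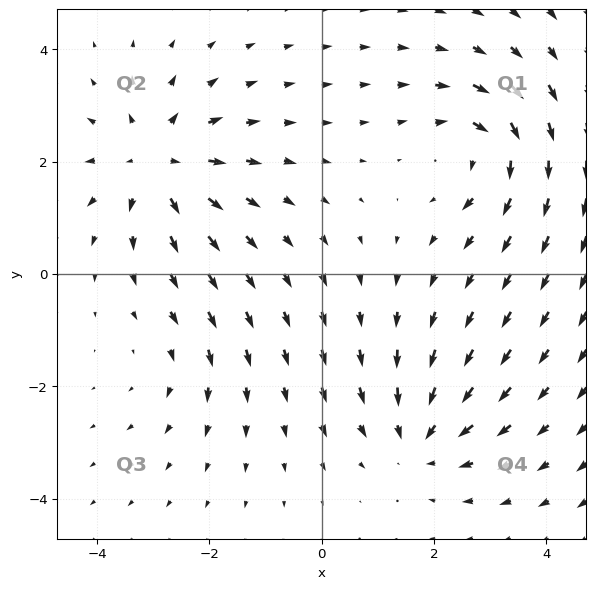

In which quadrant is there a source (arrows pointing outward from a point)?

The source sits at approximately (-2.9, 2.0), which lies in quadrant Q2. The divergence there is about +5, positive as expected for a source.

Q2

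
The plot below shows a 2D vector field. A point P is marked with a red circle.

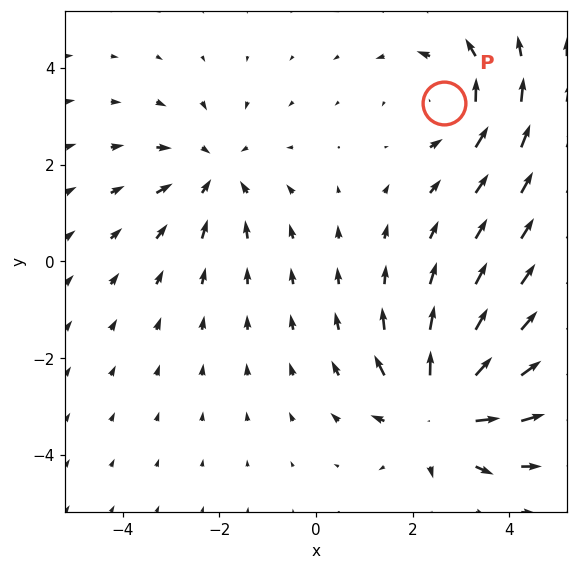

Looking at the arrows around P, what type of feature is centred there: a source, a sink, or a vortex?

At P (2.6, 3.3) the arrows circulate counterclockwise. Divergence ≈0, curl about +2 — near-zero divergence with nonzero curl is a vortex.

vortex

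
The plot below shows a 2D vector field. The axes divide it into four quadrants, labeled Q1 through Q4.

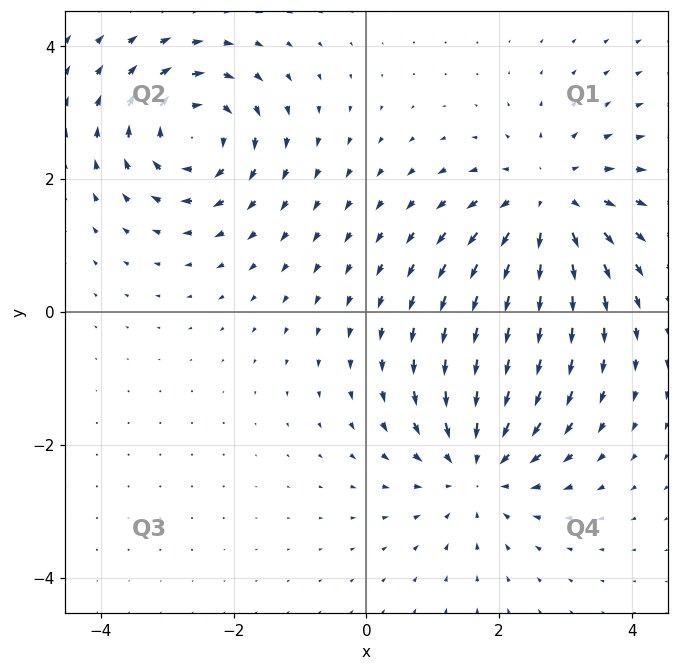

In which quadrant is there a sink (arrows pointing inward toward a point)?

Q4

The sink sits at approximately (1.7, -2.3), which lies in quadrant Q4. The divergence there is about -4, negative as expected for a sink.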